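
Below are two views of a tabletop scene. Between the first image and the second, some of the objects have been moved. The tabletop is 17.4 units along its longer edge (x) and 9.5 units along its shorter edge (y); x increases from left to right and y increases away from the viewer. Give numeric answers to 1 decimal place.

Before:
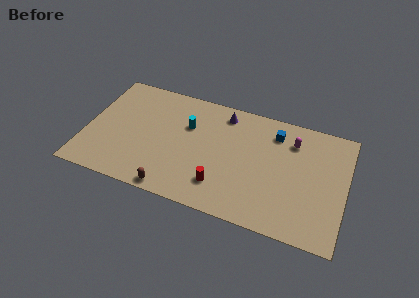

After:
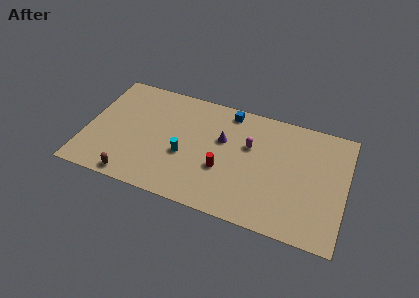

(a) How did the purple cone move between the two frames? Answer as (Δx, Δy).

(0.1, -2.2)

From the two frames, the purple cone sits at roughly (9.0, 8.1) before and (9.1, 5.9) after.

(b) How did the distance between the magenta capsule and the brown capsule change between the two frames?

-0.9

The distance was about 9.9 in the first image and 9.0 in the second, so they moved 0.9 units closer together.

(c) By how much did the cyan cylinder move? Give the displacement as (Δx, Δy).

(0.0, -2.5)

The cyan cylinder started near (6.7, 6.3) and ended near (6.7, 3.8).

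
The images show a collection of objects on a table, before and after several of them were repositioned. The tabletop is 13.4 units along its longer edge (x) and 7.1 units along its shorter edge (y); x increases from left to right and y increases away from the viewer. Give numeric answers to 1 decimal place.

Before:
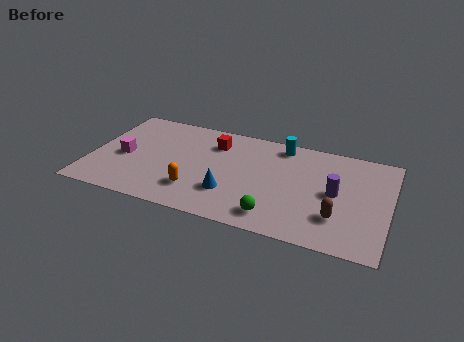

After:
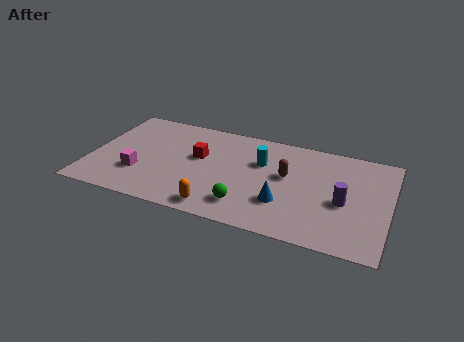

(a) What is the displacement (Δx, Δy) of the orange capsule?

(1.1, -0.9)

The orange capsule started near (4.9, 1.8) and ended near (6.0, 0.9).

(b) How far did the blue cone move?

2.4

From (6.4, 2.1) to (8.8, 2.2), the blue cone covered √(2.4² + 0.1²) ≈ 2.4 units.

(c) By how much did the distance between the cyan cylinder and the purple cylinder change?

+0.4

They were about 3.7 units apart before and 4.1 after — 0.4 units further apart.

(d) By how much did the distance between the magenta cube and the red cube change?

-1.3

They were about 4.5 units apart before and 3.2 after — 1.3 units closer together.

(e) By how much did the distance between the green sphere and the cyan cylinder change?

-1.8

They were about 5.0 units apart before and 3.2 after — 1.8 units closer together.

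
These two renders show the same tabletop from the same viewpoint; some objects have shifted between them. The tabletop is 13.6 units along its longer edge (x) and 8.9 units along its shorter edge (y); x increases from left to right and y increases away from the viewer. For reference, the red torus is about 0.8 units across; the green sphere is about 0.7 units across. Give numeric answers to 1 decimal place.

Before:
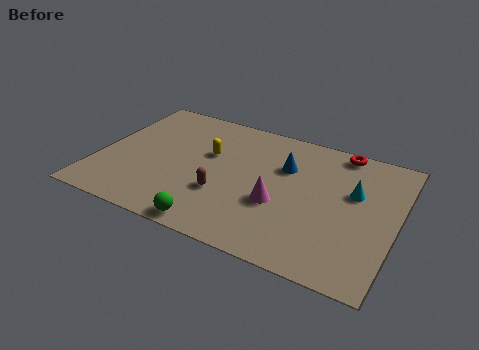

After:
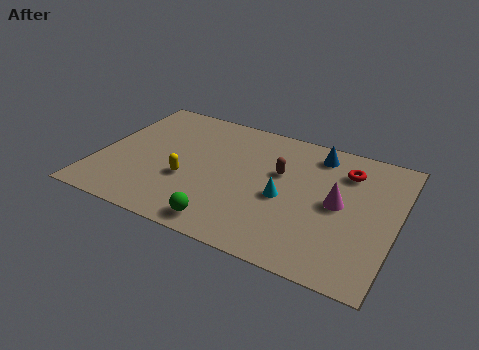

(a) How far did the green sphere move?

0.6

The green sphere moved from about (5.8, 0.8) to (6.3, 1.1), a distance of √(0.5² + 0.3²) ≈ 0.6.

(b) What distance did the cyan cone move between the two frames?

3.4

The cyan cone moved from about (11.6, 5.5) to (8.6, 3.9), a distance of √(3.0² + 1.6²) ≈ 3.4.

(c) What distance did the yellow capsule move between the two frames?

2.3

From (4.9, 5.5) to (4.2, 3.3), the yellow capsule covered √(0.7² + 2.2²) ≈ 2.3 units.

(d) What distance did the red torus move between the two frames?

1.4

The red torus moved from about (10.7, 8.1) to (11.1, 6.8), a distance of √(0.4² + 1.3²) ≈ 1.4.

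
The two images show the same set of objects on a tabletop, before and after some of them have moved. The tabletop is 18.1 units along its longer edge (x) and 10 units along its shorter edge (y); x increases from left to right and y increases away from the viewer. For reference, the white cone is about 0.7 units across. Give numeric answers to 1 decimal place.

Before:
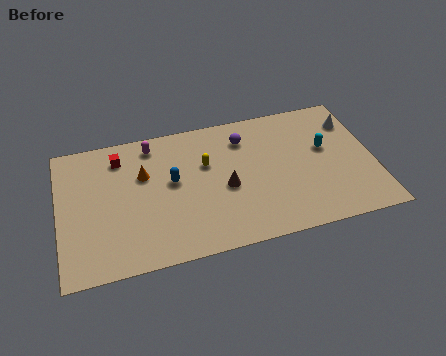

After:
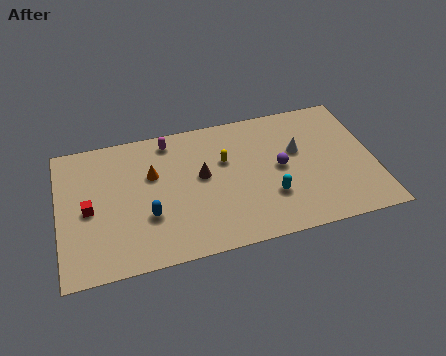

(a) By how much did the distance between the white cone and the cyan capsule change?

+1.1

They were about 2.4 units apart before and 3.5 after — 1.1 units further apart.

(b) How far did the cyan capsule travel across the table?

4.4

The cyan capsule was near (15.4, 5.9) before and (12.0, 3.1) after, so it travelled √(3.4² + 2.8²) ≈ 4.4 units.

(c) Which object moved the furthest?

the cyan capsule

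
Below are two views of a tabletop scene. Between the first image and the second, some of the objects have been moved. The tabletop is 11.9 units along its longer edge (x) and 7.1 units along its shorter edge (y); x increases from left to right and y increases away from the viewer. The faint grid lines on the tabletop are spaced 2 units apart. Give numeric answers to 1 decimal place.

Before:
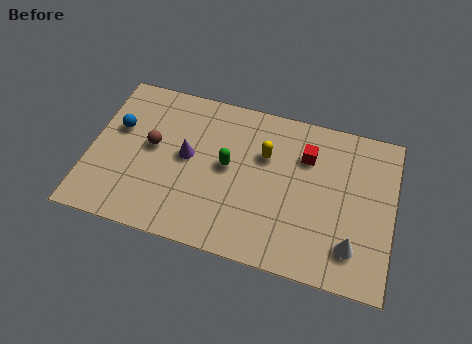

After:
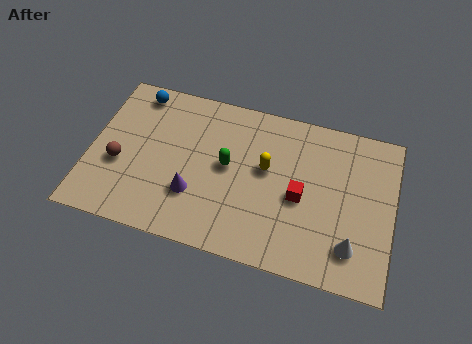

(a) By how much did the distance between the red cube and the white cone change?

-1.4

Before: roughly 4.0 units apart; after: 2.6. That's 1.4 units closer together.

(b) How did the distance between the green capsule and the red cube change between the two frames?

-0.3

They were about 3.3 units apart before and 3.0 after — 0.3 units closer together.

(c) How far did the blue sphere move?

1.9

From (1.0, 4.4) to (1.6, 6.2), the blue sphere covered √(0.6² + 1.8²) ≈ 1.9 units.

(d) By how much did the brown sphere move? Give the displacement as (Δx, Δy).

(-1.2, -1.1)

The brown sphere was at about (2.4, 3.9) and moved to about (1.2, 2.8).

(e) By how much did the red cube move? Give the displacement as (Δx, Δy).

(-0.1, -1.9)

The red cube was at about (8.4, 5.1) and moved to about (8.3, 3.2).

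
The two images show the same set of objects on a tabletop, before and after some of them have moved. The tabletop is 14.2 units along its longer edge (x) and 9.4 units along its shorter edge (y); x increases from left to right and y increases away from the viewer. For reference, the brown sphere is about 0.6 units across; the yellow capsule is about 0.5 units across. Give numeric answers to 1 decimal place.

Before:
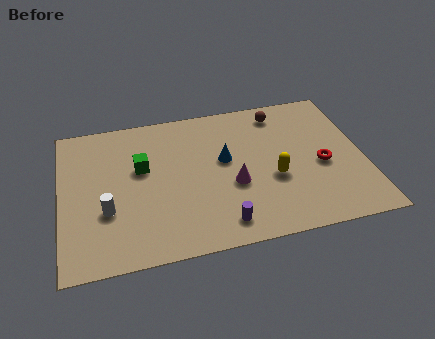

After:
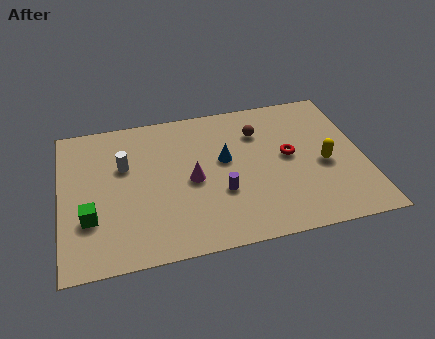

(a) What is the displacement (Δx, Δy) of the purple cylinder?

(0.1, 1.9)

From the two frames, the purple cylinder sits at roughly (7.3, 1.4) before and (7.4, 3.3) after.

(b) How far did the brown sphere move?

1.6

The brown sphere was near (10.5, 8.0) before and (9.4, 6.9) after, so it travelled √(1.1² + 1.1²) ≈ 1.6 units.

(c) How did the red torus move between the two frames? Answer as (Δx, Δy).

(-1.5, 0.9)

From the two frames, the red torus sits at roughly (12.2, 4.1) before and (10.7, 5.0) after.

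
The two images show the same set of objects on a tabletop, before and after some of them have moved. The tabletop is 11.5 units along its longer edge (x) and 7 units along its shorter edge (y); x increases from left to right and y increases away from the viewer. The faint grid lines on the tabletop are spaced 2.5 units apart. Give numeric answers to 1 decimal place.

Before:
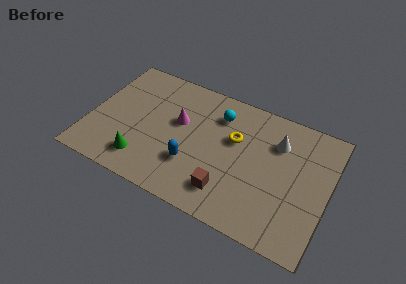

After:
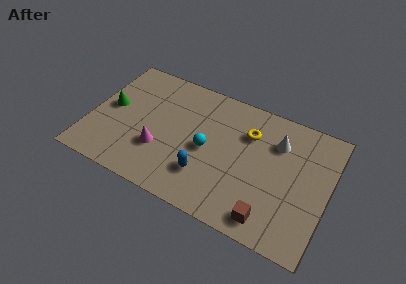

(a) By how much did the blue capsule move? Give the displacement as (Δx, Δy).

(0.7, -0.3)

From the two frames, the blue capsule sits at roughly (5.1, 2.2) before and (5.8, 1.9) after.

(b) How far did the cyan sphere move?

2.1

The cyan sphere moved from about (6.0, 5.4) to (5.7, 3.3), a distance of √(0.3² + 2.1²) ≈ 2.1.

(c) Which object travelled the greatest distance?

the green cone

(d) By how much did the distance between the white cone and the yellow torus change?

-0.7

They were about 2.1 units apart before and 1.4 after — 0.7 units closer together.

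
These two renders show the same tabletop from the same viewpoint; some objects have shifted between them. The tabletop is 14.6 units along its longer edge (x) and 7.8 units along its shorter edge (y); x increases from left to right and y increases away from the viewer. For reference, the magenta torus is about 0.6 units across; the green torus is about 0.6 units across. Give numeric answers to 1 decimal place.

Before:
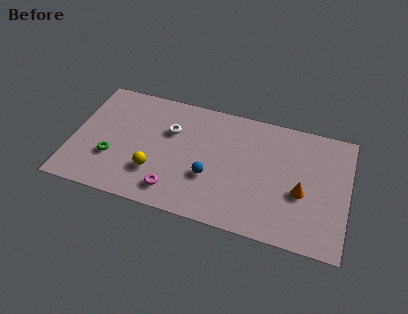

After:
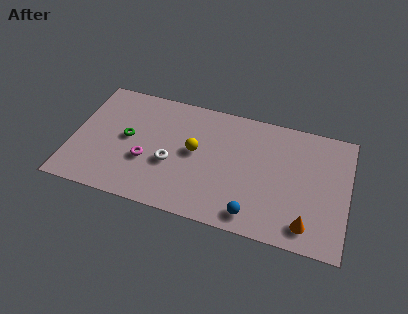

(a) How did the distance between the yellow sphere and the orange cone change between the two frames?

-1.0

They were about 7.8 units apart before and 6.8 after — 1.0 units closer together.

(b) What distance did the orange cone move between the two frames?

1.9

The orange cone moved from about (12.2, 3.2) to (12.6, 1.3), a distance of √(0.4² + 1.9²) ≈ 1.9.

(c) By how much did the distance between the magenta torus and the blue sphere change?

+3.8

The distance was about 2.3 in the first image and 6.1 in the second, so they moved 3.8 units further apart.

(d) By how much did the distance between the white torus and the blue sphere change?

+1.6

They were about 3.3 units apart before and 4.9 after — 1.6 units further apart.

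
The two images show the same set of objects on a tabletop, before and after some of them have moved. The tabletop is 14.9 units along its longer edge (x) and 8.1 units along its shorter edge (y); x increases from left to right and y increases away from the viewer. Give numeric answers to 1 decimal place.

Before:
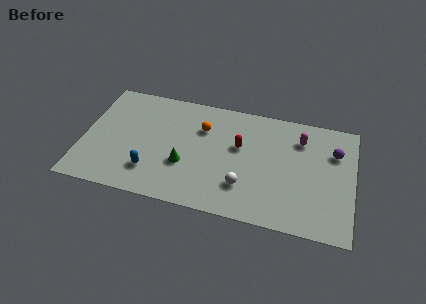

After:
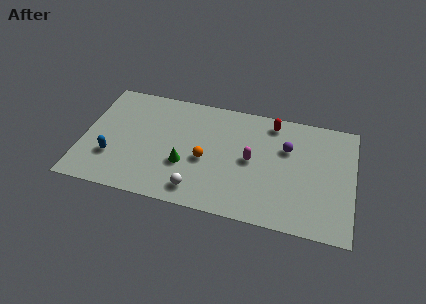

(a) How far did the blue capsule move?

2.3

The blue capsule was near (3.9, 2.0) before and (1.7, 2.5) after, so it travelled √(2.2² + 0.5²) ≈ 2.3 units.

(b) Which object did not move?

the green cone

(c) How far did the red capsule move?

2.7

The red capsule was near (8.6, 4.9) before and (10.3, 7.0) after, so it travelled √(1.7² + 2.1²) ≈ 2.7 units.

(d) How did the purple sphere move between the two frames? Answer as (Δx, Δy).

(-2.6, -0.3)

The purple sphere was at about (13.8, 5.7) and moved to about (11.2, 5.4).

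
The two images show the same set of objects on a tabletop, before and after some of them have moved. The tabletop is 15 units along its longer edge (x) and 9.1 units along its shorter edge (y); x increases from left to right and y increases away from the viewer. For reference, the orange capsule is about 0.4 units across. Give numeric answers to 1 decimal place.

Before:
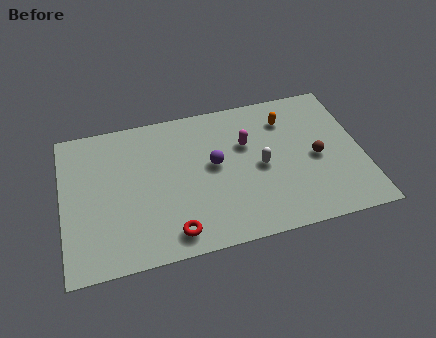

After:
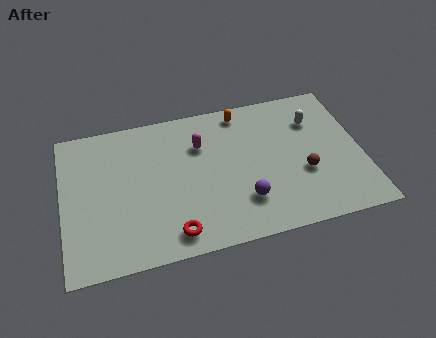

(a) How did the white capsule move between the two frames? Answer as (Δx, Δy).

(2.9, 2.3)

The white capsule was at about (9.9, 4.3) and moved to about (12.8, 6.6).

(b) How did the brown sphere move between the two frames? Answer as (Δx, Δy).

(-0.7, -0.8)

From the two frames, the brown sphere sits at roughly (12.7, 4.2) before and (12.0, 3.4) after.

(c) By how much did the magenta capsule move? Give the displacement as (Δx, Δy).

(-2.3, 0.5)

From the two frames, the magenta capsule sits at roughly (9.3, 5.9) before and (7.0, 6.4) after.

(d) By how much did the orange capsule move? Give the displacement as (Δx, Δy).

(-2.2, 1.0)

The orange capsule was at about (11.4, 7.0) and moved to about (9.2, 8.0).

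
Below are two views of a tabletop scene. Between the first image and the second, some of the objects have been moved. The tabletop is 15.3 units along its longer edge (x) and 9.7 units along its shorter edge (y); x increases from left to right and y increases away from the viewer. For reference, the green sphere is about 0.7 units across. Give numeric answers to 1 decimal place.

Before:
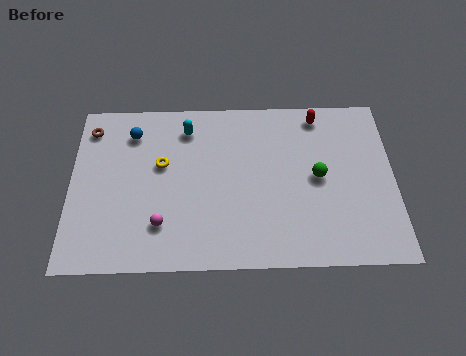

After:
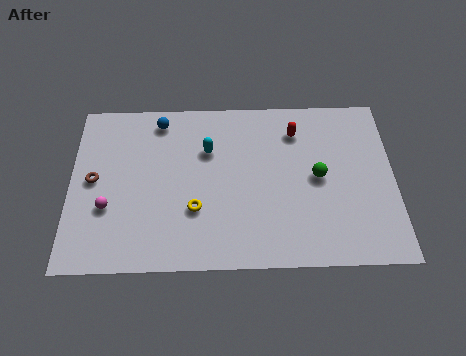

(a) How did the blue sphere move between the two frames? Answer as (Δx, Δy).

(1.3, 0.7)

From the two frames, the blue sphere sits at roughly (2.9, 7.7) before and (4.2, 8.4) after.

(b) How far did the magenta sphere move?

2.7

From (4.3, 2.4) to (1.8, 3.4), the magenta sphere covered √(2.5² + 1.0²) ≈ 2.7 units.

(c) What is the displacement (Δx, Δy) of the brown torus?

(0.2, -3.0)

From the two frames, the brown torus sits at roughly (0.9, 8.0) before and (1.1, 5.0) after.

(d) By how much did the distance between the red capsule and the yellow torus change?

-1.5

The distance was about 8.0 in the first image and 6.5 in the second, so they moved 1.5 units closer together.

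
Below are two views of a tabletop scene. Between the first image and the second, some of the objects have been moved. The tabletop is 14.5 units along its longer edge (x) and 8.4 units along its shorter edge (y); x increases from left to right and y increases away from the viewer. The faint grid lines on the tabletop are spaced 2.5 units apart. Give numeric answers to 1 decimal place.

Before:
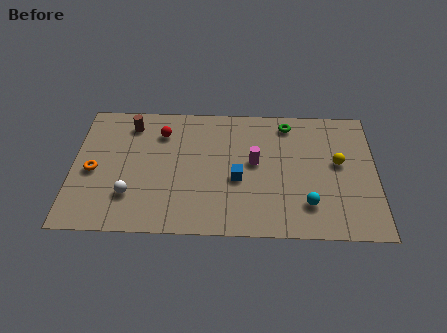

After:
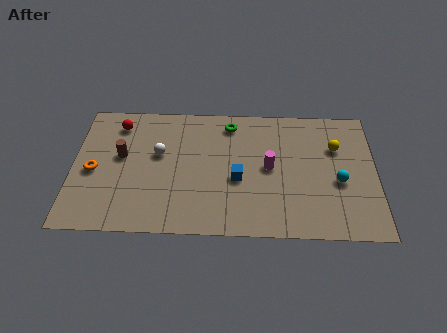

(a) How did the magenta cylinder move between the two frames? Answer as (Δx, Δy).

(0.7, -0.3)

The magenta cylinder was at about (8.7, 4.6) and moved to about (9.4, 4.3).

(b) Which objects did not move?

the blue cube and the orange torus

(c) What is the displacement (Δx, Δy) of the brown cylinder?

(-0.4, -2.1)

The brown cylinder was at about (2.7, 6.9) and moved to about (2.3, 4.8).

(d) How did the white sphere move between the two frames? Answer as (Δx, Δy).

(1.3, 2.7)

The white sphere started near (2.8, 2.3) and ended near (4.1, 5.0).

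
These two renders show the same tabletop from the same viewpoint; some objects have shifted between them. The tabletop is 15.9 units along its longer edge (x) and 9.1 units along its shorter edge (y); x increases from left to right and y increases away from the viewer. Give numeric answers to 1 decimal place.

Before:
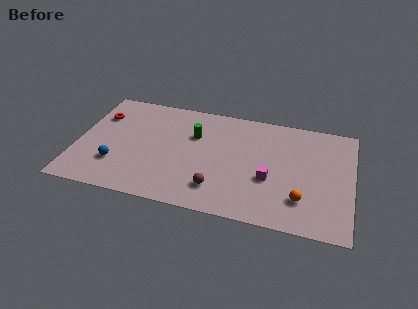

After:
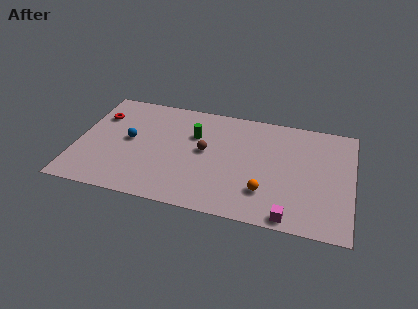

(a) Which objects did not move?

the red torus and the green cylinder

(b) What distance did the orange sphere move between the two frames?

2.1

The orange sphere moved from about (13.1, 2.3) to (11.0, 2.4), a distance of √(2.1² + 0.1²) ≈ 2.1.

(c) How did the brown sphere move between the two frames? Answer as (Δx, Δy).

(-0.9, 2.9)

From the two frames, the brown sphere sits at roughly (8.3, 2.0) before and (7.4, 4.9) after.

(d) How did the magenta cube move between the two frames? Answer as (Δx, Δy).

(1.3, -2.7)

The magenta cube started near (11.2, 3.5) and ended near (12.5, 0.8).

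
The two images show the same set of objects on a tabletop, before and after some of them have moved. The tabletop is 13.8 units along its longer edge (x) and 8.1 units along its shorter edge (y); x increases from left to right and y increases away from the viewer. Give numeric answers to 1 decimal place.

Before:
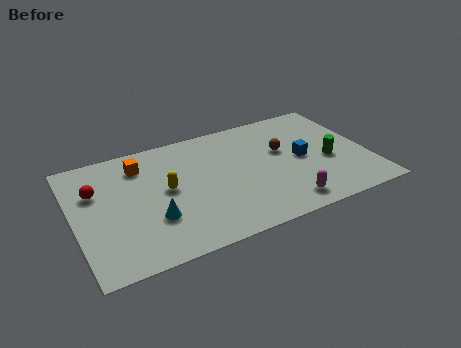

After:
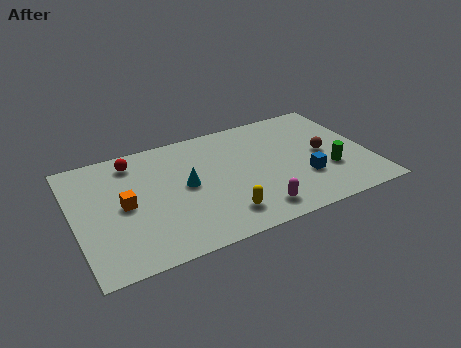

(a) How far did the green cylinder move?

0.7

The green cylinder moved from about (11.9, 3.4) to (11.8, 2.7), a distance of √(0.1² + 0.7²) ≈ 0.7.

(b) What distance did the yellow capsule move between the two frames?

3.5

From (4.3, 4.3) to (6.6, 1.6), the yellow capsule covered √(2.3² + 2.7²) ≈ 3.5 units.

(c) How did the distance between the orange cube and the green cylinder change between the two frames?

+0.5

Before: roughly 9.1 units apart; after: 9.6. That's 0.5 units further apart.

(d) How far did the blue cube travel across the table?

1.4

From (10.7, 4.0) to (10.6, 2.6), the blue cube covered √(0.1² + 1.4²) ≈ 1.4 units.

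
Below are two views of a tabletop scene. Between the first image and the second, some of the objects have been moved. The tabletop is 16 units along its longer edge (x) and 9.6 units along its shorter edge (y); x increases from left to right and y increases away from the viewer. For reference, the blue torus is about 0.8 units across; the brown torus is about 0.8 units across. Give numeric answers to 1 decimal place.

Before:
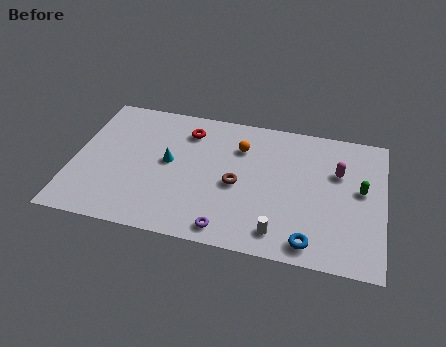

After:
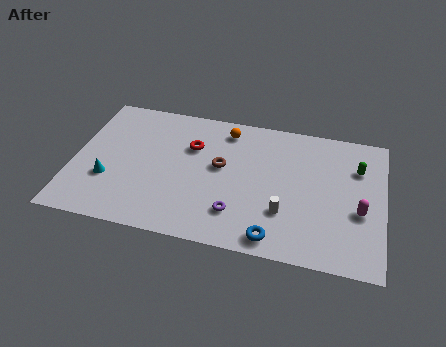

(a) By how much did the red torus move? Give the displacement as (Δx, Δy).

(0.3, -1.1)

The red torus was at about (5.7, 7.6) and moved to about (6.0, 6.5).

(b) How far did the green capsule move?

1.5

From (14.8, 5.3) to (14.6, 6.8), the green capsule covered √(0.2² + 1.5²) ≈ 1.5 units.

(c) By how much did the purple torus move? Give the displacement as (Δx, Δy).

(0.4, 1.2)

The purple torus started near (8.2, 1.1) and ended near (8.6, 2.3).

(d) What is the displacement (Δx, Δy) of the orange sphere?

(-0.8, 1.1)

The orange sphere was at about (8.5, 7.0) and moved to about (7.7, 8.1).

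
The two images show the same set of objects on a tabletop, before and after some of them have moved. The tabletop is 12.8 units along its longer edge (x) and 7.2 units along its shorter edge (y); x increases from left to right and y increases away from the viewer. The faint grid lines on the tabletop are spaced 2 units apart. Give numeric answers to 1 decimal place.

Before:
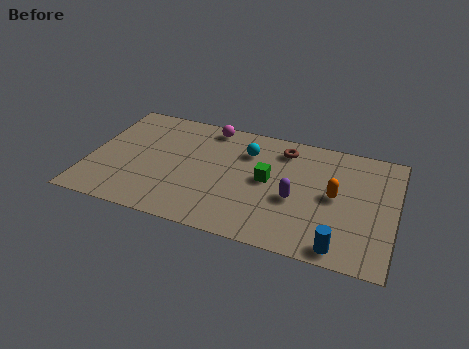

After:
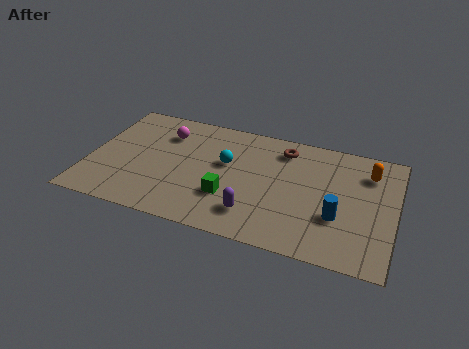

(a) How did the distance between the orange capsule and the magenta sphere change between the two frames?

+2.5

Before: roughly 6.1 units apart; after: 8.6. That's 2.5 units further apart.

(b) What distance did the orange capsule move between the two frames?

2.2

From (10.3, 3.7) to (11.6, 5.5), the orange capsule covered √(1.3² + 1.8²) ≈ 2.2 units.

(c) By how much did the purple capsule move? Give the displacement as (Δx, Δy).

(-1.6, -1.4)

From the two frames, the purple capsule sits at roughly (8.7, 3.0) before and (7.1, 1.6) after.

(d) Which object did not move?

the brown torus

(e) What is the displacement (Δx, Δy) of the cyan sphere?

(-0.8, -1.0)

From the two frames, the cyan sphere sits at roughly (6.5, 5.3) before and (5.7, 4.3) after.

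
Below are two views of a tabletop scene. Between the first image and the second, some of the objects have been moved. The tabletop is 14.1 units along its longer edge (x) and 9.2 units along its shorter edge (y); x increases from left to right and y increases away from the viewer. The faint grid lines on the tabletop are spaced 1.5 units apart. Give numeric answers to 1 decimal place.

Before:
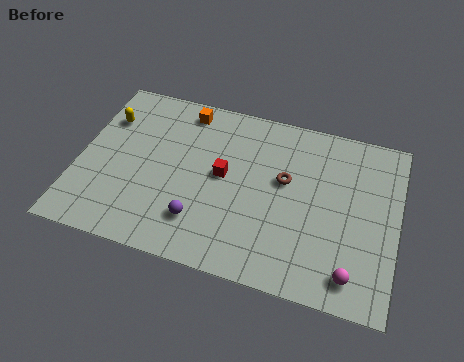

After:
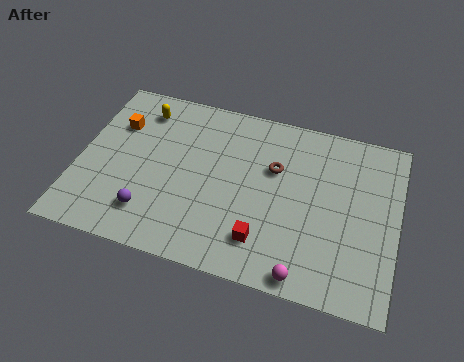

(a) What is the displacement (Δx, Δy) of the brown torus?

(-0.5, 0.5)

The brown torus started near (9.1, 5.4) and ended near (8.6, 5.9).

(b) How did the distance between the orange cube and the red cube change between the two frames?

+4.5

Before: roughly 3.7 units apart; after: 8.2. That's 4.5 units further apart.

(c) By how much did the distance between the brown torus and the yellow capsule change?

-1.9

The distance was about 8.2 in the first image and 6.3 in the second, so they moved 1.9 units closer together.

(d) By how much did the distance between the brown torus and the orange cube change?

+1.7

They were about 5.4 units apart before and 7.1 after — 1.7 units further apart.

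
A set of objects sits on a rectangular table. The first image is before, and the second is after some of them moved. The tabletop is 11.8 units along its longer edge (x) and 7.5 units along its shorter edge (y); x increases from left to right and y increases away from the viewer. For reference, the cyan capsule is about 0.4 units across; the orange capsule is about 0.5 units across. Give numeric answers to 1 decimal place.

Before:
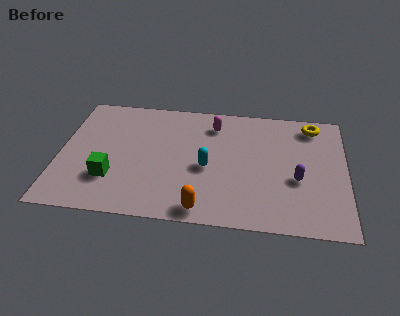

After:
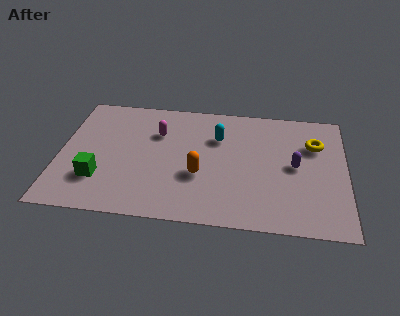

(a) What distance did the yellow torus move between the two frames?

1.2

From (10.4, 6.4) to (10.5, 5.2), the yellow torus covered √(0.1² + 1.2²) ≈ 1.2 units.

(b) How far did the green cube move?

0.5

From (2.2, 2.2) to (1.7, 2.1), the green cube covered √(0.5² + 0.1²) ≈ 0.5 units.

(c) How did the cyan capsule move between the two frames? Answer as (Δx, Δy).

(0.4, 1.9)

From the two frames, the cyan capsule sits at roughly (6.1, 3.3) before and (6.5, 5.2) after.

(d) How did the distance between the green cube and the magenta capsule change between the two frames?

-1.7

The distance was about 5.6 in the first image and 3.9 in the second, so they moved 1.7 units closer together.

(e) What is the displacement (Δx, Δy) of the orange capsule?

(-0.2, 2.0)

From the two frames, the orange capsule sits at roughly (6.0, 0.8) before and (5.8, 2.8) after.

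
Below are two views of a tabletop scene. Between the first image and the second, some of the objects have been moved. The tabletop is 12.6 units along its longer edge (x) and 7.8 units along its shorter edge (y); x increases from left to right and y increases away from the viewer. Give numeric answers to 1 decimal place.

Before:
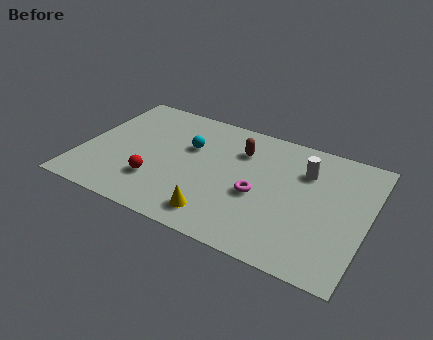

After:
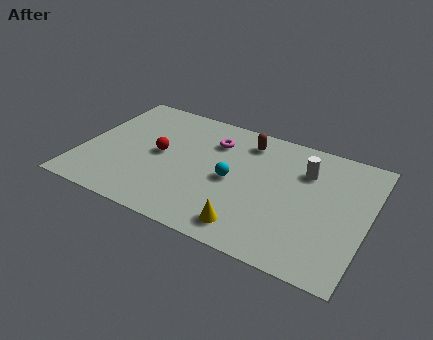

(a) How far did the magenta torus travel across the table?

3.4

The magenta torus moved from about (7.9, 3.3) to (5.6, 5.8), a distance of √(2.3² + 2.5²) ≈ 3.4.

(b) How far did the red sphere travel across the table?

1.8

From (3.5, 2.2) to (3.4, 4.0), the red sphere covered √(0.1² + 1.8²) ≈ 1.8 units.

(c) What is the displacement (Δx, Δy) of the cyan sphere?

(2.1, -1.3)

The cyan sphere started near (4.6, 5.0) and ended near (6.7, 3.7).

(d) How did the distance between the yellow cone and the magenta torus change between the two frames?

+2.6

They were about 2.5 units apart before and 5.1 after — 2.6 units further apart.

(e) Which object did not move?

the white cylinder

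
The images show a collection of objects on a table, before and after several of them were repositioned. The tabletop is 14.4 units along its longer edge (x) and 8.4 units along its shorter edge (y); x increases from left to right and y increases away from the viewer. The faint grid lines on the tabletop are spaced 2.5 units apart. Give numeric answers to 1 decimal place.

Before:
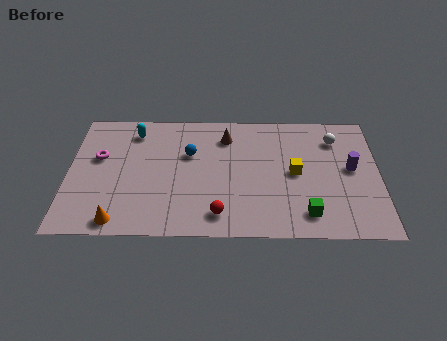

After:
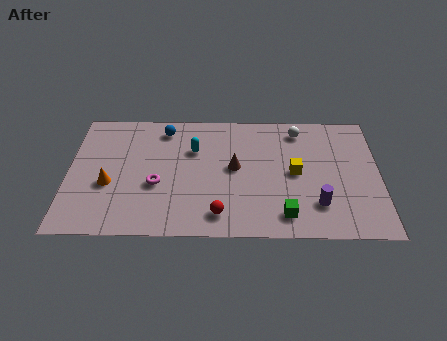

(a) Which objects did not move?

the red sphere and the yellow cube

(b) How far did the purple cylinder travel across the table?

2.9

The purple cylinder moved from about (13.1, 4.5) to (11.5, 2.1), a distance of √(1.6² + 2.4²) ≈ 2.9.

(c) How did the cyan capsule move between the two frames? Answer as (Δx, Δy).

(2.8, -1.2)

The cyan capsule started near (3.0, 6.9) and ended near (5.8, 5.7).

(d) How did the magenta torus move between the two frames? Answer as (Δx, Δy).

(2.7, -1.8)

The magenta torus started near (1.4, 5.1) and ended near (4.1, 3.3).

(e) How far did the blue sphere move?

2.1

The blue sphere was near (5.6, 5.4) before and (4.4, 7.1) after, so it travelled √(1.2² + 1.7²) ≈ 2.1 units.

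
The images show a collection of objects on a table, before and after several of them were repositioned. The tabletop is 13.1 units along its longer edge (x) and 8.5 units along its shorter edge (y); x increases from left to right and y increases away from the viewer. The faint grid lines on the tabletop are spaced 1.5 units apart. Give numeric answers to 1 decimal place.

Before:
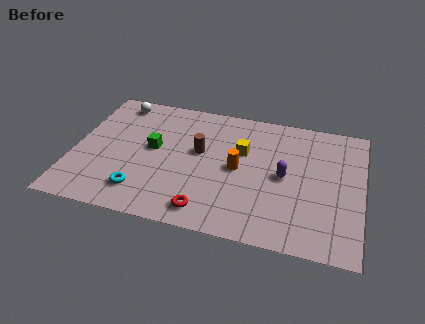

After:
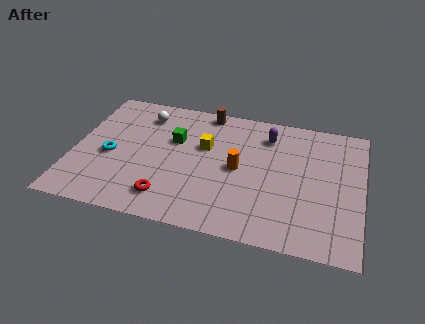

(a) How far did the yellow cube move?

1.7

From (7.6, 5.4) to (5.9, 5.3), the yellow cube covered √(1.7² + 0.1²) ≈ 1.7 units.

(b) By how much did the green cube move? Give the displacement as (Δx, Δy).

(0.9, 0.8)

From the two frames, the green cube sits at roughly (3.6, 4.6) before and (4.5, 5.4) after.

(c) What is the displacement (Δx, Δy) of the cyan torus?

(-1.6, 2.0)

The cyan torus started near (3.3, 1.7) and ended near (1.7, 3.7).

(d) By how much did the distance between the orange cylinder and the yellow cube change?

+0.7

They were about 1.2 units apart before and 1.9 after — 0.7 units further apart.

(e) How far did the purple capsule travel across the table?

2.7

The purple capsule moved from about (9.6, 4.2) to (8.7, 6.7), a distance of √(0.9² + 2.5²) ≈ 2.7.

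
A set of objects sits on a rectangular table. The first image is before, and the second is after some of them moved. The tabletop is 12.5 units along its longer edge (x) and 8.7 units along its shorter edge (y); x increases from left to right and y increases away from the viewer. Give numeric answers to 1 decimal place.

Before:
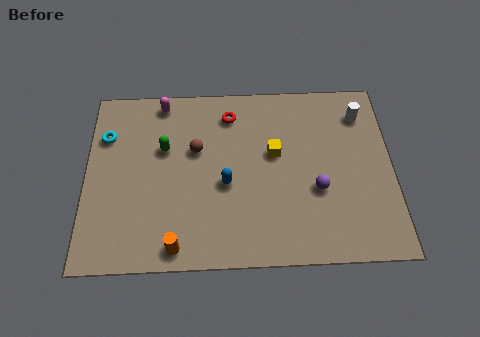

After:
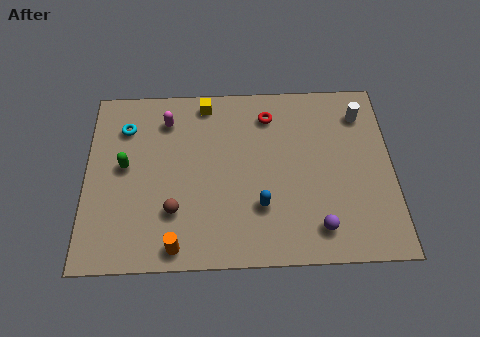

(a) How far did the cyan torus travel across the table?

0.9

The cyan torus was near (0.8, 6.2) before and (1.6, 6.6) after, so it travelled √(0.8² + 0.4²) ≈ 0.9 units.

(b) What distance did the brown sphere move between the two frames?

3.0

The brown sphere was near (4.5, 5.4) before and (3.6, 2.5) after, so it travelled √(0.9² + 2.9²) ≈ 3.0 units.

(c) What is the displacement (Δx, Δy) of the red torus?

(1.6, -0.1)

The red torus was at about (5.9, 7.1) and moved to about (7.5, 7.0).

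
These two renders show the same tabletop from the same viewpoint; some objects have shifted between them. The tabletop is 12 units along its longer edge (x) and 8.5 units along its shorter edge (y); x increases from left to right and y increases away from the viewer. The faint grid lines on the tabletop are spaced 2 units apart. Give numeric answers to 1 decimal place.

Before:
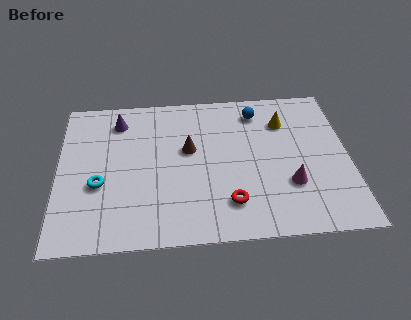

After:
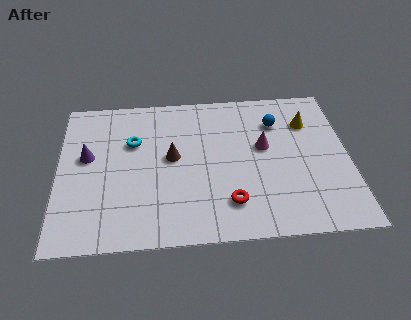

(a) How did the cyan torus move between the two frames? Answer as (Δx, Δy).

(1.4, 2.3)

From the two frames, the cyan torus sits at roughly (1.7, 3.3) before and (3.1, 5.6) after.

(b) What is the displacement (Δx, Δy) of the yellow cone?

(1.0, -0.1)

The yellow cone started near (9.4, 6.3) and ended near (10.4, 6.2).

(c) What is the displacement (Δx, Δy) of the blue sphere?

(0.8, -0.7)

The blue sphere was at about (8.3, 7.0) and moved to about (9.1, 6.3).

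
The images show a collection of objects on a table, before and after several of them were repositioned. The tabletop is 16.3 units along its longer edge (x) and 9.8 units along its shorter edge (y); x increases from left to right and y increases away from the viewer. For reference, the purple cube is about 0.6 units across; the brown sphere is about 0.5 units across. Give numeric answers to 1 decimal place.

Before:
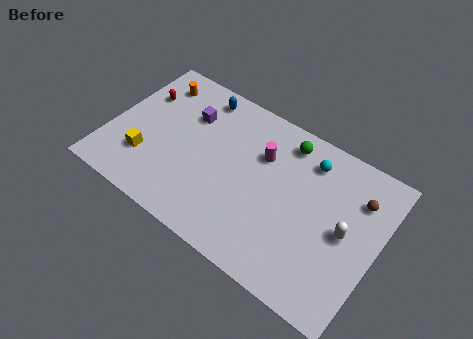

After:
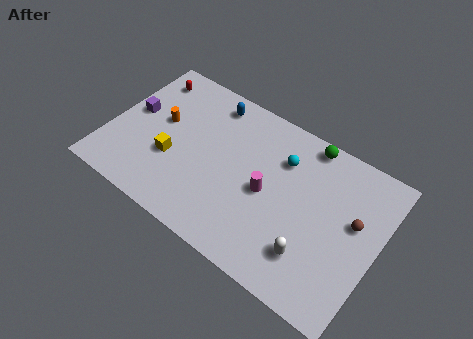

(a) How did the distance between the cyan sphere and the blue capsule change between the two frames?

-2.0

They were about 6.9 units apart before and 4.9 after — 2.0 units closer together.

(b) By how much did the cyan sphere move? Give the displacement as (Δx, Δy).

(-1.5, -0.8)

From the two frames, the cyan sphere sits at roughly (11.7, 7.9) before and (10.2, 7.1) after.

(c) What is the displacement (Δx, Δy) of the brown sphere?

(0.0, -1.5)

From the two frames, the brown sphere sits at roughly (14.8, 7.2) before and (14.8, 5.7) after.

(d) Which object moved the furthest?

the purple cube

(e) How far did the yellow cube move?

1.7

The yellow cube moved from about (2.5, 2.8) to (4.0, 3.6), a distance of √(1.5² + 0.8²) ≈ 1.7.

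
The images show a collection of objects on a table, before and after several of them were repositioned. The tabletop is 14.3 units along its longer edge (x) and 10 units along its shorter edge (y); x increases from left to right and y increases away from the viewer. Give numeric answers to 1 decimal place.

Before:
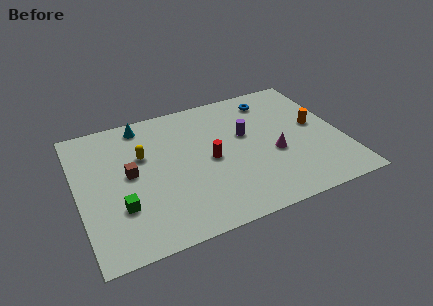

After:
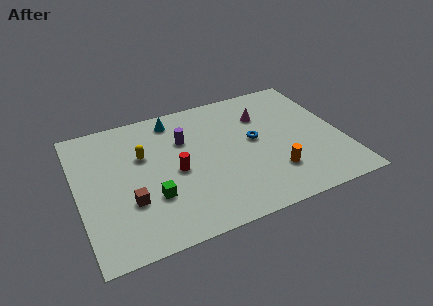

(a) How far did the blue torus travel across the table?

3.2

The blue torus moved from about (10.9, 8.3) to (9.6, 5.4), a distance of √(1.3² + 2.9²) ≈ 3.2.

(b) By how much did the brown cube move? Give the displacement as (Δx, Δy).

(-0.2, -2.0)

From the two frames, the brown cube sits at roughly (2.8, 5.3) before and (2.6, 3.3) after.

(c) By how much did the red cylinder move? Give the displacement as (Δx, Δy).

(-1.9, -0.2)

The red cylinder started near (7.1, 4.8) and ended near (5.2, 4.6).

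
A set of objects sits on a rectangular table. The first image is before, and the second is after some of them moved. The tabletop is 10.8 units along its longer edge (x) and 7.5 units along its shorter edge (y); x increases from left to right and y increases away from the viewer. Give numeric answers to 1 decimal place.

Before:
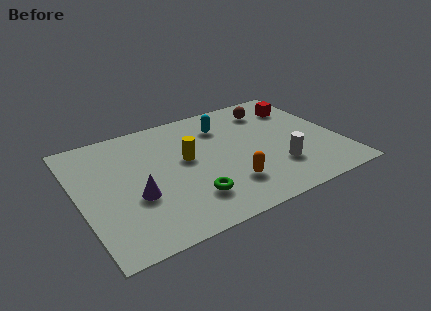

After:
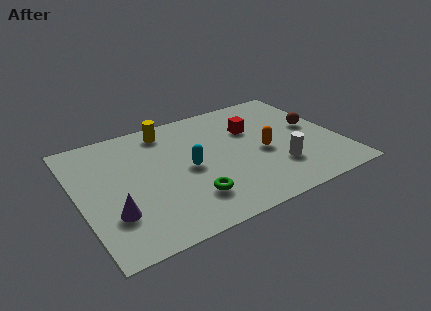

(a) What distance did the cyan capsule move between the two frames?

2.8

The cyan capsule was near (6.3, 5.7) before and (4.5, 3.6) after, so it travelled √(1.8² + 2.1²) ≈ 2.8 units.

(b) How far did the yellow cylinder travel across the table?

2.3

The yellow cylinder was near (4.5, 4.2) before and (4.0, 6.4) after, so it travelled √(0.5² + 2.2²) ≈ 2.3 units.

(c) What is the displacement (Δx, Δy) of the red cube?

(-2.2, -0.7)

From the two frames, the red cube sits at roughly (9.6, 5.7) before and (7.4, 5.0) after.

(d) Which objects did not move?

the white cylinder and the green torus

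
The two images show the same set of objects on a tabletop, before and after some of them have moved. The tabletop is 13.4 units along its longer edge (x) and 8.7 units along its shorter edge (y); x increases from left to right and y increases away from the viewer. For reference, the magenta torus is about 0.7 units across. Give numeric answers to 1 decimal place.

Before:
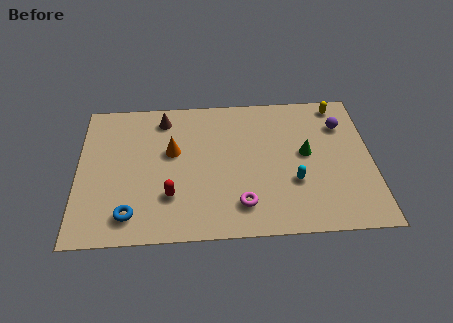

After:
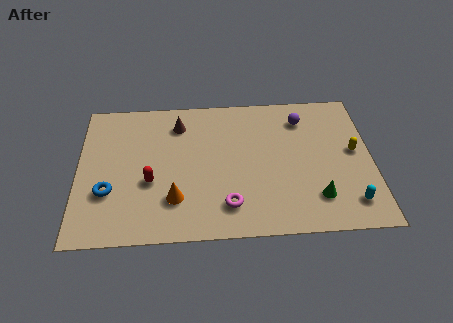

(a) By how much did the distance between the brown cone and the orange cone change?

+2.5

Before: roughly 2.1 units apart; after: 4.6. That's 2.5 units further apart.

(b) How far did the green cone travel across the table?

2.7

From (10.4, 4.7) to (10.8, 2.0), the green cone covered √(0.4² + 2.7²) ≈ 2.7 units.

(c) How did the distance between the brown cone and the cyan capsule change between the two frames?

+2.0

Before: roughly 7.3 units apart; after: 9.3. That's 2.0 units further apart.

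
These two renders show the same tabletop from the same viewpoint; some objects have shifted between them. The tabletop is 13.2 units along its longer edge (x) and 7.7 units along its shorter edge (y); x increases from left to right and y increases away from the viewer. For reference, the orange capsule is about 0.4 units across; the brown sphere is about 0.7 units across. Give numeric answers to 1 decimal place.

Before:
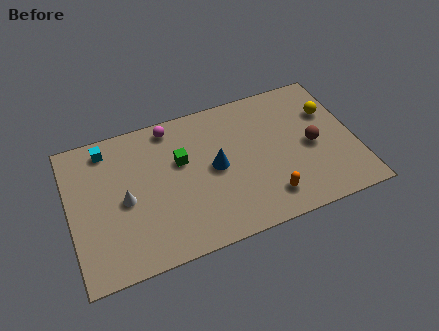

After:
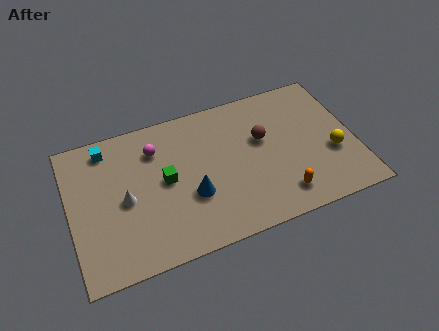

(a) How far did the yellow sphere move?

2.3

The yellow sphere was near (12.2, 5.2) before and (12.1, 2.9) after, so it travelled √(0.1² + 2.3²) ≈ 2.3 units.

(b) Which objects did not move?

the cyan cube and the white cone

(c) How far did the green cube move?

1.1

From (5.2, 4.8) to (4.4, 4.0), the green cube covered √(0.8² + 0.8²) ≈ 1.1 units.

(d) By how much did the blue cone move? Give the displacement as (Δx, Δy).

(-1.2, -1.1)

The blue cone was at about (6.7, 3.9) and moved to about (5.5, 2.8).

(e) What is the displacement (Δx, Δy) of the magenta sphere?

(-0.8, -1.0)

The magenta sphere started near (4.9, 6.8) and ended near (4.1, 5.8).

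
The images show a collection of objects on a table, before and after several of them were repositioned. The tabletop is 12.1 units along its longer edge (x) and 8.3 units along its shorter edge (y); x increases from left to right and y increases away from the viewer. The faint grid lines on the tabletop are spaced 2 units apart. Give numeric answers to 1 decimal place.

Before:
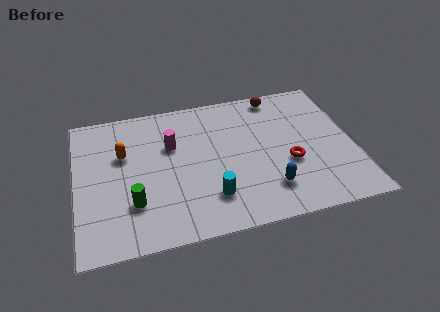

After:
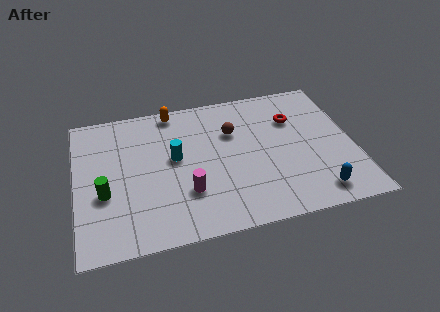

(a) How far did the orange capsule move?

3.2

From (2.1, 5.3) to (4.4, 7.5), the orange capsule covered √(2.3² + 2.2²) ≈ 3.2 units.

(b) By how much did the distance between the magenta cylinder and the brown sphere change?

-1.4

The distance was about 5.2 in the first image and 3.8 in the second, so they moved 1.4 units closer together.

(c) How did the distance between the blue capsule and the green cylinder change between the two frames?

+3.4

The distance was about 5.8 in the first image and 9.2 in the second, so they moved 3.4 units further apart.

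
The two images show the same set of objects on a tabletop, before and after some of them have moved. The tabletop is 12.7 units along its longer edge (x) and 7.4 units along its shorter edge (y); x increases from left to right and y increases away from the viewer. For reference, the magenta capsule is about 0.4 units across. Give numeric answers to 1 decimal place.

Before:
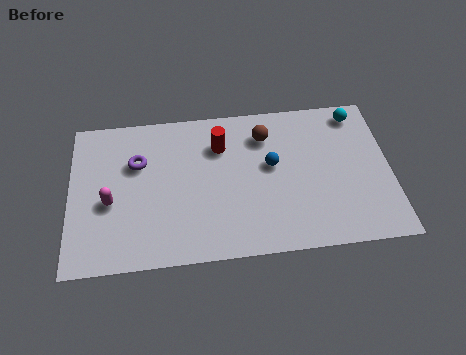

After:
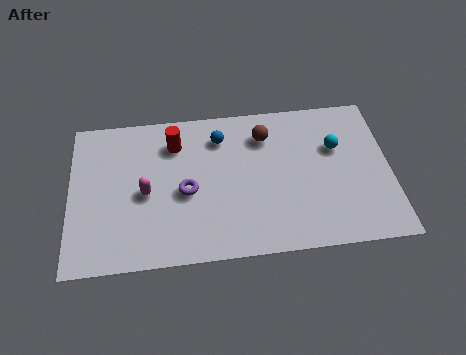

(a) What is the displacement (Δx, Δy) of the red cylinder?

(-1.8, 0.3)

The red cylinder was at about (6.0, 5.4) and moved to about (4.2, 5.7).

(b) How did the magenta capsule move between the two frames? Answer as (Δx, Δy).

(1.4, 0.3)

The magenta capsule was at about (1.6, 3.1) and moved to about (3.0, 3.4).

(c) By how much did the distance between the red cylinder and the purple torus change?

-0.9

They were about 3.3 units apart before and 2.4 after — 0.9 units closer together.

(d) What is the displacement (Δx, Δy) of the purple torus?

(1.9, -1.6)

The purple torus started near (2.7, 4.9) and ended near (4.6, 3.3).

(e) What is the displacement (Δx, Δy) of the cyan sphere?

(-0.9, -1.6)

The cyan sphere was at about (11.5, 6.4) and moved to about (10.6, 4.8).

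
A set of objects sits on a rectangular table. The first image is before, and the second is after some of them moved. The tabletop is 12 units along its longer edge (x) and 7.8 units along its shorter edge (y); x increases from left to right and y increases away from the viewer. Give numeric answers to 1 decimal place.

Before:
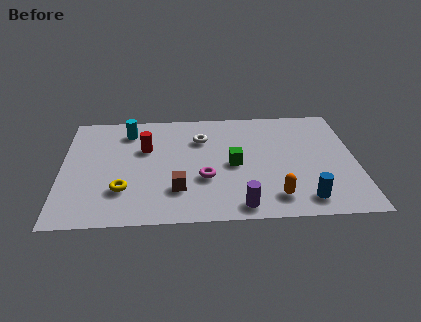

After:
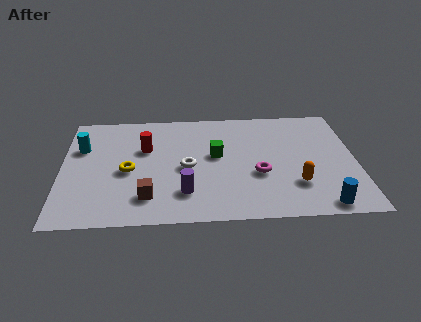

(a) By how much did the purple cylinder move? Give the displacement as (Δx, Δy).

(-2.2, 1.0)

From the two frames, the purple cylinder sits at roughly (7.2, 0.9) before and (5.0, 1.9) after.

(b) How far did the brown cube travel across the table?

1.3

The brown cube moved from about (4.7, 2.1) to (3.5, 1.7), a distance of √(1.2² + 0.4²) ≈ 1.3.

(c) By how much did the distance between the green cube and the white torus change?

-0.9

Before: roughly 2.3 units apart; after: 1.4. That's 0.9 units closer together.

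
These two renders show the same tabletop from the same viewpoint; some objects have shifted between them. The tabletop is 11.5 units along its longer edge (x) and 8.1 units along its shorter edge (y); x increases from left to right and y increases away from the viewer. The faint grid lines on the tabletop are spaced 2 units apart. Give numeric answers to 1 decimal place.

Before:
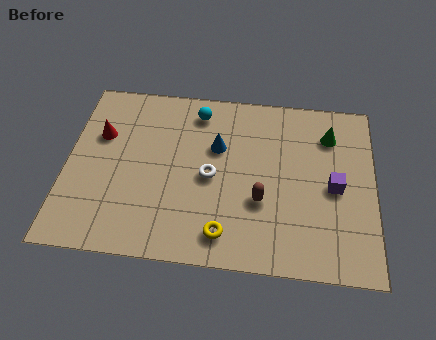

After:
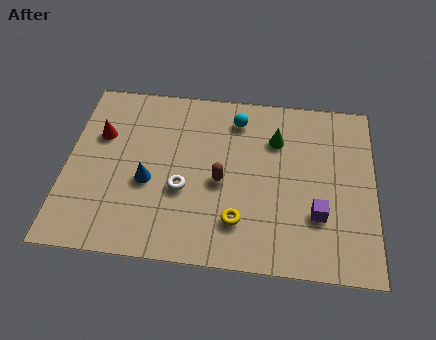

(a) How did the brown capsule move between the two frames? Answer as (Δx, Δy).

(-1.5, 0.7)

The brown capsule started near (7.3, 2.9) and ended near (5.8, 3.6).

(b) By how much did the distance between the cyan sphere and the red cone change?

+1.4

They were about 3.9 units apart before and 5.3 after — 1.4 units further apart.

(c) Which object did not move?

the red cone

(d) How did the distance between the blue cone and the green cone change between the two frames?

+1.0

Before: roughly 4.3 units apart; after: 5.3. That's 1.0 units further apart.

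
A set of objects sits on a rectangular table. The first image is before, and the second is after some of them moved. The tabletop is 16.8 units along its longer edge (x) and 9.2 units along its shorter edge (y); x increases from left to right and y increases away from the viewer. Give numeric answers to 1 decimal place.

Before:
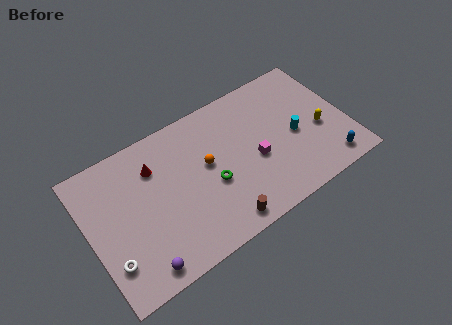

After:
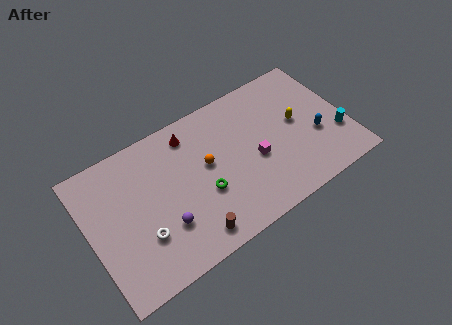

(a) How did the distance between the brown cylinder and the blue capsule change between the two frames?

+1.8

The distance was about 7.2 in the first image and 9.0 in the second, so they moved 1.8 units further apart.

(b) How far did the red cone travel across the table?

2.7

The red cone moved from about (4.5, 6.8) to (7.0, 7.7), a distance of √(2.5² + 0.9²) ≈ 2.7.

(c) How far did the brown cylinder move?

1.9

From (7.9, 1.1) to (6.0, 1.3), the brown cylinder covered √(1.9² + 0.2²) ≈ 1.9 units.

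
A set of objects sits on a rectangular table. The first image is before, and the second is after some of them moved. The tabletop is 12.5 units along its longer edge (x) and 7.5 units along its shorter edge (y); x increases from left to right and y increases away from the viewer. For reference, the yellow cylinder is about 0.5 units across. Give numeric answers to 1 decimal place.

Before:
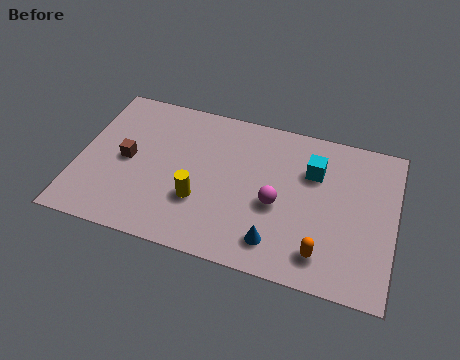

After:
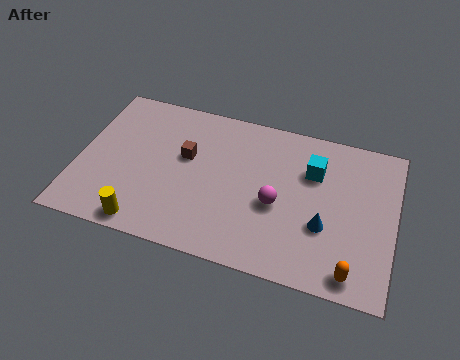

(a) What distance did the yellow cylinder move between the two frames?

2.6

From (4.9, 2.5) to (2.9, 0.8), the yellow cylinder covered √(2.0² + 1.7²) ≈ 2.6 units.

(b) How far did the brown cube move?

2.4

The brown cube moved from about (1.9, 3.7) to (4.2, 4.5), a distance of √(2.3² + 0.8²) ≈ 2.4.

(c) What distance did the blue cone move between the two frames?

2.2

The blue cone was near (8.0, 1.4) before and (9.8, 2.7) after, so it travelled √(1.8² + 1.3²) ≈ 2.2 units.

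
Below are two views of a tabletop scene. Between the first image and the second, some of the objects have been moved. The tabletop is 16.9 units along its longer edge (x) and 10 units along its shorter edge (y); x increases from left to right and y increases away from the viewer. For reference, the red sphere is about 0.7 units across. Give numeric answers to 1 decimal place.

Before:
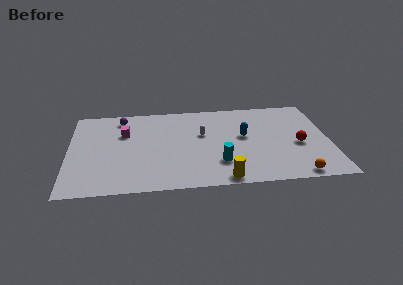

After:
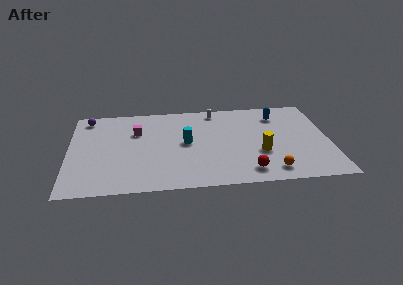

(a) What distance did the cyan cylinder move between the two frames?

3.3

The cyan cylinder moved from about (9.7, 2.7) to (7.6, 5.2), a distance of √(2.1² + 2.5²) ≈ 3.3.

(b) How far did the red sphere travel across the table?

4.3

From (14.9, 4.3) to (11.5, 1.6), the red sphere covered √(3.4² + 2.7²) ≈ 4.3 units.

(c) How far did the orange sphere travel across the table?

1.7

The orange sphere moved from about (14.6, 0.9) to (13.0, 1.5), a distance of √(1.6² + 0.6²) ≈ 1.7.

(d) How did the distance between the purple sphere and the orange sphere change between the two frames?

+0.3

They were about 13.5 units apart before and 13.8 after — 0.3 units further apart.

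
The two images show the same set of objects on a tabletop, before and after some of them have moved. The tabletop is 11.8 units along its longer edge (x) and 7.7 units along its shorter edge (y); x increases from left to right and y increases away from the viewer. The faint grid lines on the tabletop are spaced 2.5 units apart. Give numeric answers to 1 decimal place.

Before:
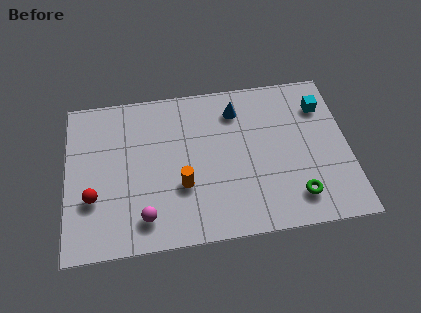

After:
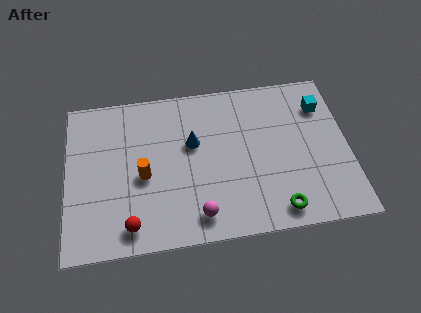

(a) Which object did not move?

the cyan cube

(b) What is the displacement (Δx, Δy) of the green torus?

(-0.8, -0.5)

The green torus was at about (9.5, 1.5) and moved to about (8.7, 1.0).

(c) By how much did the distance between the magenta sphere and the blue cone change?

-2.7

They were about 6.2 units apart before and 3.5 after — 2.7 units closer together.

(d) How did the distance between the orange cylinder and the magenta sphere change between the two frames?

+1.0

Before: roughly 2.1 units apart; after: 3.1. That's 1.0 units further apart.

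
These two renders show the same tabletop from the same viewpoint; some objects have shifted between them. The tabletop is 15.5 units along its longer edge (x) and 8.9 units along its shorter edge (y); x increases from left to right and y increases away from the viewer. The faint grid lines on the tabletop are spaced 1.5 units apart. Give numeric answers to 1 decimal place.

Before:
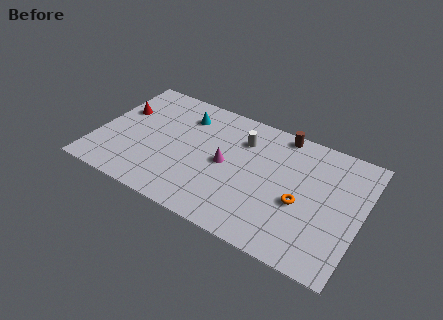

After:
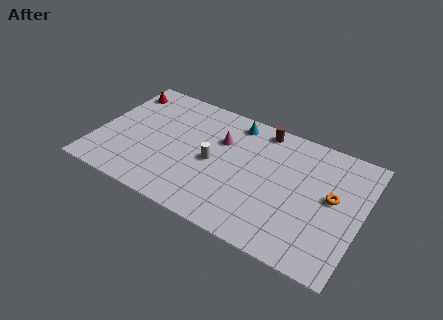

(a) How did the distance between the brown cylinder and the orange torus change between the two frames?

+0.7

Before: roughly 4.7 units apart; after: 5.4. That's 0.7 units further apart.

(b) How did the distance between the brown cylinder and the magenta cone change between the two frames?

-1.7

They were about 4.6 units apart before and 2.9 after — 1.7 units closer together.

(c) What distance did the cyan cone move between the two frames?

3.0

The cyan cone was near (4.8, 6.9) before and (7.7, 7.7) after, so it travelled √(2.9² + 0.8²) ≈ 3.0 units.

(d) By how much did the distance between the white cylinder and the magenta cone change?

-0.5

Before: roughly 2.3 units apart; after: 1.8. That's 0.5 units closer together.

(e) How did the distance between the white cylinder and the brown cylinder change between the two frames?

+1.8

Before: roughly 2.6 units apart; after: 4.4. That's 1.8 units further apart.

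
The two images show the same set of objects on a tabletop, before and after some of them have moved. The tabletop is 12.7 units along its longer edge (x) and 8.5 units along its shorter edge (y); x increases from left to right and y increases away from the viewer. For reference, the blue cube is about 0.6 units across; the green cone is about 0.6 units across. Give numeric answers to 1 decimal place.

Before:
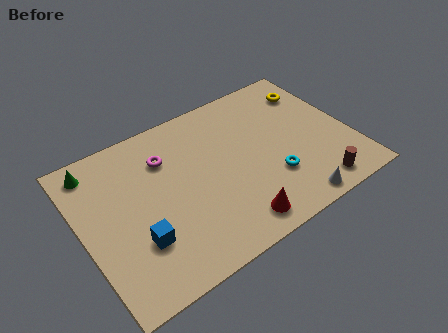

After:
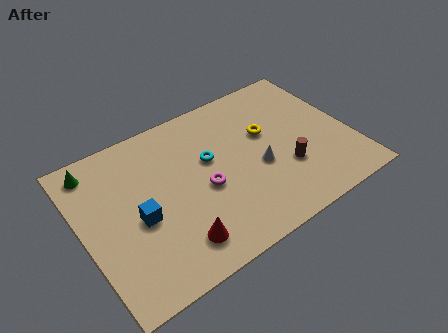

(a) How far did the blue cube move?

1.1

From (2.3, 2.6) to (2.5, 3.7), the blue cube covered √(0.2² + 1.1²) ≈ 1.1 units.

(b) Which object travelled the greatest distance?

the cyan torus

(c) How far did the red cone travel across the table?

2.7

The red cone moved from about (6.6, 1.2) to (3.9, 1.6), a distance of √(2.7² + 0.4²) ≈ 2.7.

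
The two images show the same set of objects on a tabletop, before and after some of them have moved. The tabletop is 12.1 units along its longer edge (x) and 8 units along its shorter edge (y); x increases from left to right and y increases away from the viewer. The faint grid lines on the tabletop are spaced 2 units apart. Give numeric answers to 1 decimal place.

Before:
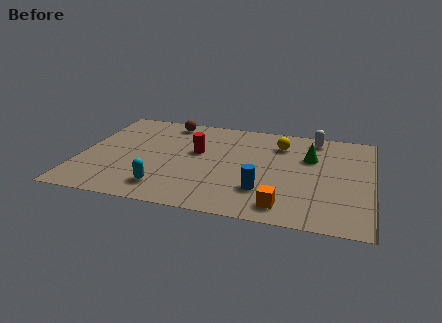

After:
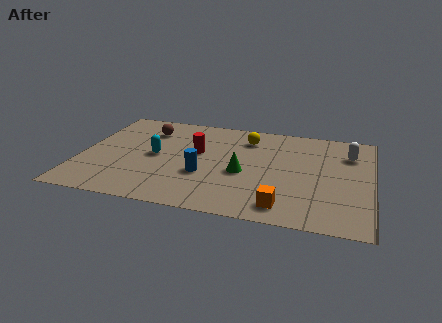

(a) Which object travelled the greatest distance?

the green cone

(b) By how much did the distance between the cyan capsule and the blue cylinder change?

-1.7

Before: roughly 4.1 units apart; after: 2.4. That's 1.7 units closer together.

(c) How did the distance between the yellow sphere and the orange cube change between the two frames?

+0.5

The distance was about 4.9 in the first image and 5.4 in the second, so they moved 0.5 units further apart.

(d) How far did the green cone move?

3.3

The green cone moved from about (9.5, 5.3) to (6.8, 3.4), a distance of √(2.7² + 1.9²) ≈ 3.3.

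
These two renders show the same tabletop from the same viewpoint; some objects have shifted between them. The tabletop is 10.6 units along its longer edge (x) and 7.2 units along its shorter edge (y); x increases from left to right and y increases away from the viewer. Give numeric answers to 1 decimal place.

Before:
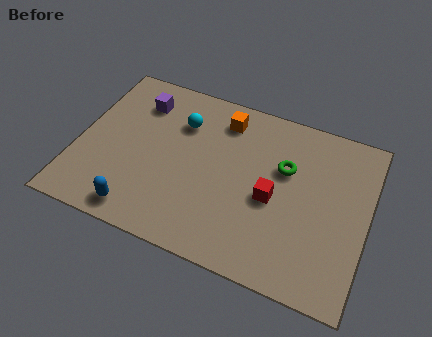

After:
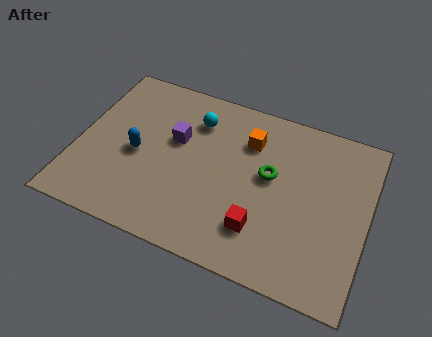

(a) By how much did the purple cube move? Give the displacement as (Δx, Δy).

(1.5, -1.2)

The purple cube was at about (2.0, 5.6) and moved to about (3.5, 4.4).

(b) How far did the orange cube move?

1.2

The orange cube moved from about (5.1, 5.9) to (6.1, 5.3), a distance of √(1.0² + 0.6²) ≈ 1.2.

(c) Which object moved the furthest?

the blue capsule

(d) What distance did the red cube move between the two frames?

1.4

The red cube moved from about (7.2, 3.2) to (6.9, 1.8), a distance of √(0.3² + 1.4²) ≈ 1.4.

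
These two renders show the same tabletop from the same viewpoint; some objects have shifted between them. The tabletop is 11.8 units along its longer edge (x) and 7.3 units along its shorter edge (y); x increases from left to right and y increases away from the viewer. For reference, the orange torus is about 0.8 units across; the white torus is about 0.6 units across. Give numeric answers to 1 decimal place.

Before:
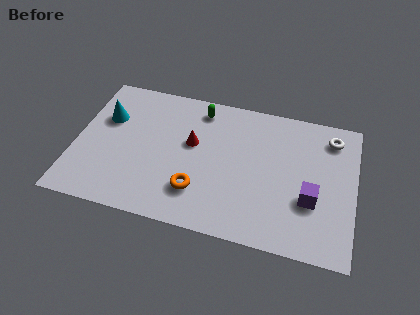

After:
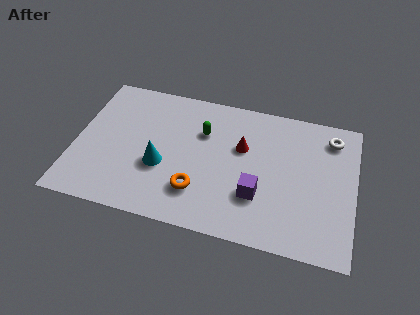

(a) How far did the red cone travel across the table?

2.1

The red cone moved from about (4.9, 4.3) to (7.0, 4.6), a distance of √(2.1² + 0.3²) ≈ 2.1.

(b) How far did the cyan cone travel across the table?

3.2

From (1.2, 4.8) to (3.7, 2.8), the cyan cone covered √(2.5² + 2.0²) ≈ 3.2 units.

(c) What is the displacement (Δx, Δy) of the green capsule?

(0.2, -1.2)

From the two frames, the green capsule sits at roughly (5.1, 6.2) before and (5.3, 5.0) after.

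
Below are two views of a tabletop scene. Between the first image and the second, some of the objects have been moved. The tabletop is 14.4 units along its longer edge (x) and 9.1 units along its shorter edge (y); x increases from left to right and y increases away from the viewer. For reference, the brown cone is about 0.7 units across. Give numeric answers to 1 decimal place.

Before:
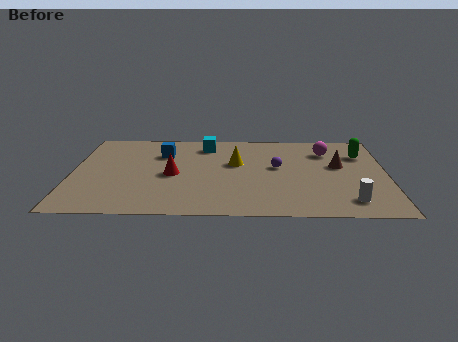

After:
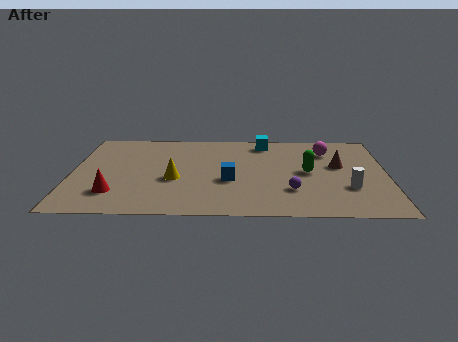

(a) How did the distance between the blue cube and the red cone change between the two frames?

+3.0

They were about 2.4 units apart before and 5.4 after — 3.0 units further apart.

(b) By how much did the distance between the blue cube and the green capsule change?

-5.5

Before: roughly 9.2 units apart; after: 3.7. That's 5.5 units closer together.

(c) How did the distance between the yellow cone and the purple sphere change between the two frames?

+3.5

The distance was about 1.9 in the first image and 5.4 in the second, so they moved 3.5 units further apart.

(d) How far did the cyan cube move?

2.7

The cyan cube was near (6.1, 7.5) before and (8.8, 7.8) after, so it travelled √(2.7² + 0.3²) ≈ 2.7 units.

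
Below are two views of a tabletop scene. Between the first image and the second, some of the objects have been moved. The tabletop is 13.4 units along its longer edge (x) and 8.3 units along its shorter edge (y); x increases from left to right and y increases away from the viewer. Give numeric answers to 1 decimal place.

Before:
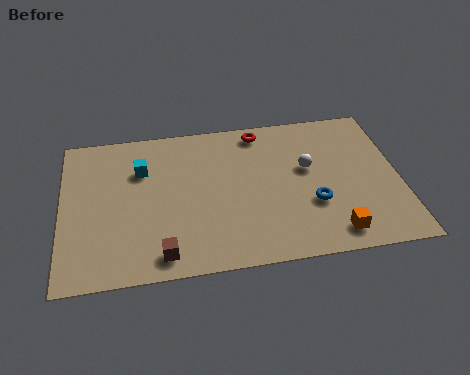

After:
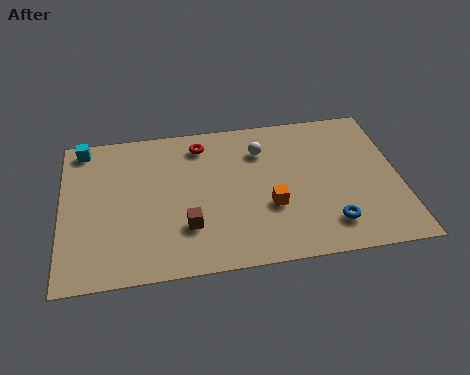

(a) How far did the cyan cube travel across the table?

2.8

From (3.2, 5.8) to (0.9, 7.4), the cyan cube covered √(2.3² + 1.6²) ≈ 2.8 units.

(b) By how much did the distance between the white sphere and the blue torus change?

+3.1

Before: roughly 2.0 units apart; after: 5.1. That's 3.1 units further apart.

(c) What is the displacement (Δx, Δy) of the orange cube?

(-2.4, 1.8)

The orange cube was at about (10.6, 1.2) and moved to about (8.2, 3.0).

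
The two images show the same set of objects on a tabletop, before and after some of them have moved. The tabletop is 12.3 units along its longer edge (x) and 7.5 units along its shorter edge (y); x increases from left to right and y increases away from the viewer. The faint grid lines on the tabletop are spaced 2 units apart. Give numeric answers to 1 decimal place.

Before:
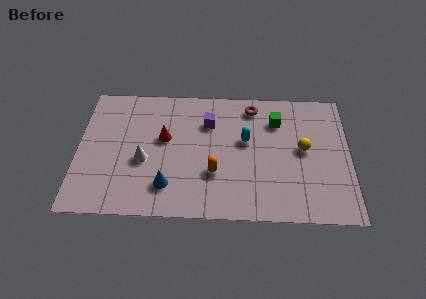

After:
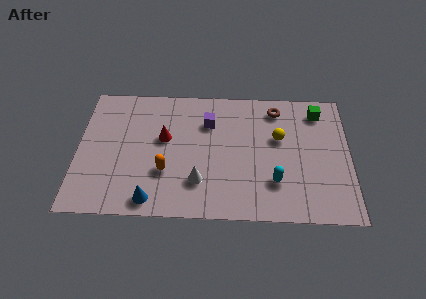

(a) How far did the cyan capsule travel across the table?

2.6

The cyan capsule was near (7.6, 4.4) before and (8.9, 2.1) after, so it travelled √(1.3² + 2.3²) ≈ 2.6 units.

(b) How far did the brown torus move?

1.1

From (7.9, 6.4) to (9.0, 6.3), the brown torus covered √(1.1² + 0.1²) ≈ 1.1 units.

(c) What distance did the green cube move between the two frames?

2.0

The green cube was near (9.0, 5.6) before and (10.9, 6.2) after, so it travelled √(1.9² + 0.6²) ≈ 2.0 units.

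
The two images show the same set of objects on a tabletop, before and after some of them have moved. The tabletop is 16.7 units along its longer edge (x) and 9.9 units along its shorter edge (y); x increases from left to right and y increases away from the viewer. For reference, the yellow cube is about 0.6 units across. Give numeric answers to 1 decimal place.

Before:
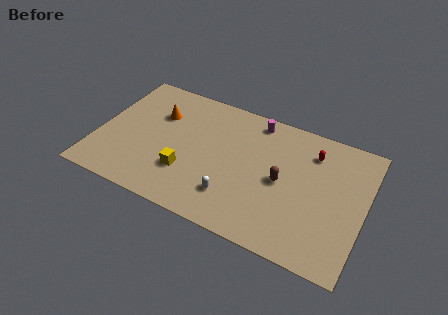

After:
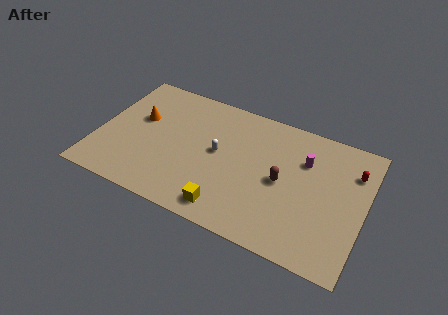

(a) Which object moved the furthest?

the magenta cylinder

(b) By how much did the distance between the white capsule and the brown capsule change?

+0.4

The distance was about 3.7 in the first image and 4.1 in the second, so they moved 0.4 units further apart.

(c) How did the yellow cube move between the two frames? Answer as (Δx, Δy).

(2.8, -1.6)

The yellow cube started near (5.8, 3.0) and ended near (8.6, 1.4).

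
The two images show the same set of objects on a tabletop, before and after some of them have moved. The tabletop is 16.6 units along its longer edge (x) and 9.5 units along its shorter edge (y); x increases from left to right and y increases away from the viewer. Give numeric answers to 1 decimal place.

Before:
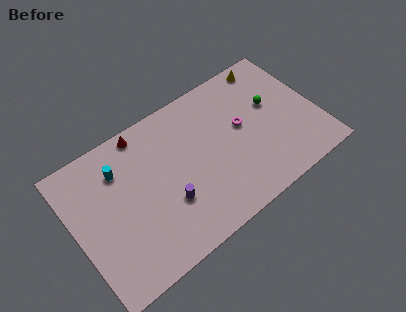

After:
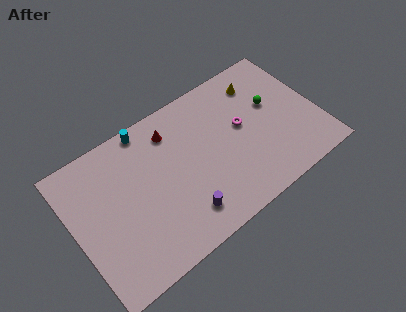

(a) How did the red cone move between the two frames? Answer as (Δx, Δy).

(1.8, -1.0)

The red cone started near (5.3, 8.6) and ended near (7.1, 7.6).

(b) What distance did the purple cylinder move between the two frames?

1.5

The purple cylinder was near (6.0, 3.2) before and (6.8, 1.9) after, so it travelled √(0.8² + 1.3²) ≈ 1.5 units.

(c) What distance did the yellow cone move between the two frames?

1.3

From (14.2, 8.5) to (13.3, 7.6), the yellow cone covered √(0.9² + 0.9²) ≈ 1.3 units.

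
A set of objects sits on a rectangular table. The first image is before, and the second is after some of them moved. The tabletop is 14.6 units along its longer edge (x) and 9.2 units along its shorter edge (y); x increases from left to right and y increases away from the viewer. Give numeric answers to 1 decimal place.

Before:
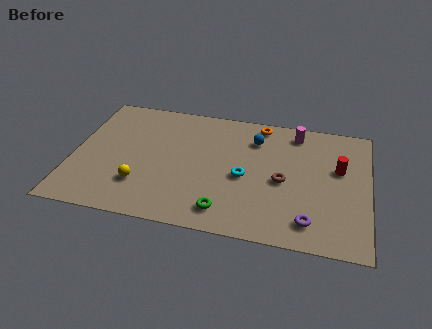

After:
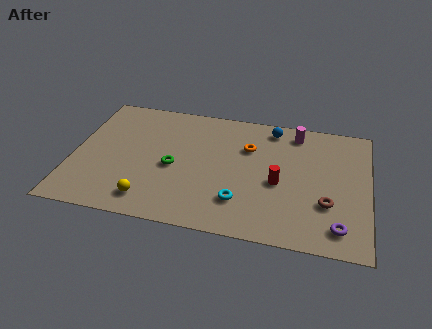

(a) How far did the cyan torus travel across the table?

1.8

From (8.5, 4.1) to (8.4, 2.3), the cyan torus covered √(0.1² + 1.8²) ≈ 1.8 units.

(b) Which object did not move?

the magenta cylinder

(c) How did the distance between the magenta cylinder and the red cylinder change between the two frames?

+0.8

The distance was about 3.2 in the first image and 4.0 in the second, so they moved 0.8 units further apart.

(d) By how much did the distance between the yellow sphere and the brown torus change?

+1.6

The distance was about 7.1 in the first image and 8.7 in the second, so they moved 1.6 units further apart.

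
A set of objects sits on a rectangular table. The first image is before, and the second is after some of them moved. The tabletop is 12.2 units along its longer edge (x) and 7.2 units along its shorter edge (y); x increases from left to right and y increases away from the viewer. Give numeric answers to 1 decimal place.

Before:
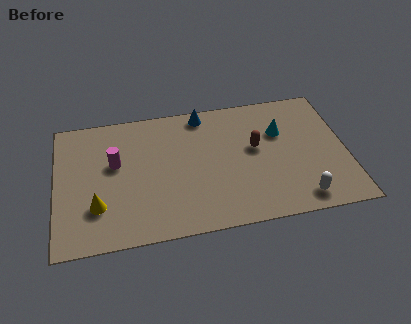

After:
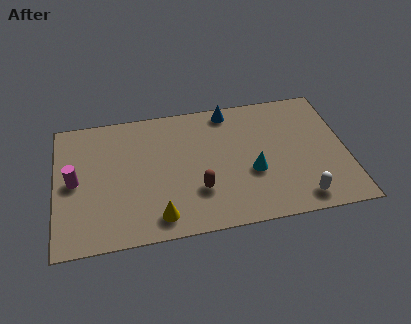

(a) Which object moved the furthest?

the brown capsule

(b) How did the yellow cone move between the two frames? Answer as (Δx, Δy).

(2.5, -1.0)

The yellow cone started near (1.7, 2.1) and ended near (4.2, 1.1).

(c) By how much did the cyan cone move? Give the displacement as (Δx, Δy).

(-1.3, -2.0)

From the two frames, the cyan cone sits at roughly (9.5, 4.8) before and (8.2, 2.8) after.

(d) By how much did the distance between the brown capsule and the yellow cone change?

-5.0

The distance was about 7.0 in the first image and 2.0 in the second, so they moved 5.0 units closer together.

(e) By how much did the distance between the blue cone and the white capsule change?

-0.6

Before: roughly 6.6 units apart; after: 6.0. That's 0.6 units closer together.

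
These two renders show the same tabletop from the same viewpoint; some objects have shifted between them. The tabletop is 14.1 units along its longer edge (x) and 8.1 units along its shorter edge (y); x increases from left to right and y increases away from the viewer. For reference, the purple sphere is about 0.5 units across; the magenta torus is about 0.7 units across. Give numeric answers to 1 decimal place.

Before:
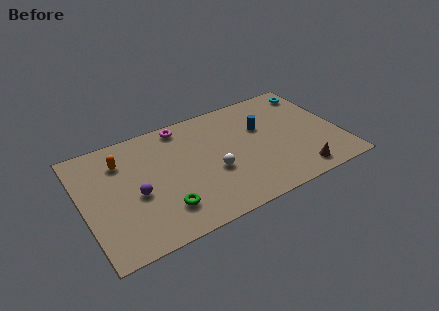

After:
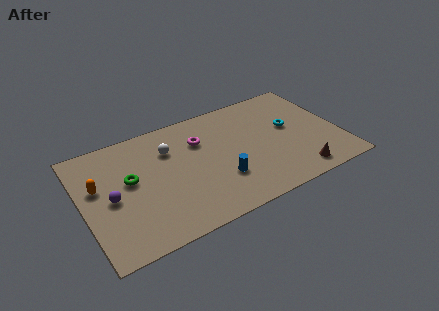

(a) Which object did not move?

the brown cone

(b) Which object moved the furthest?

the blue cylinder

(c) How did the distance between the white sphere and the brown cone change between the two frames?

+3.1

The distance was about 4.9 in the first image and 8.0 in the second, so they moved 3.1 units further apart.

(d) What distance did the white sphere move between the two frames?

3.3

The white sphere was near (7.0, 3.2) before and (4.9, 5.8) after, so it travelled √(2.1² + 2.6²) ≈ 3.3 units.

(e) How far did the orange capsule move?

1.8

The orange capsule moved from about (2.3, 6.1) to (0.9, 4.9), a distance of √(1.4² + 1.2²) ≈ 1.8.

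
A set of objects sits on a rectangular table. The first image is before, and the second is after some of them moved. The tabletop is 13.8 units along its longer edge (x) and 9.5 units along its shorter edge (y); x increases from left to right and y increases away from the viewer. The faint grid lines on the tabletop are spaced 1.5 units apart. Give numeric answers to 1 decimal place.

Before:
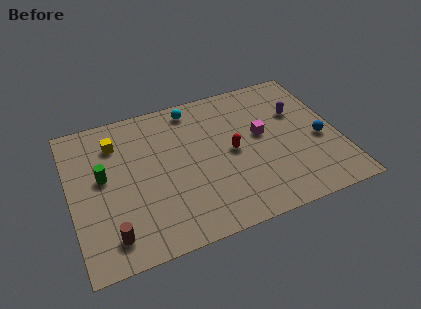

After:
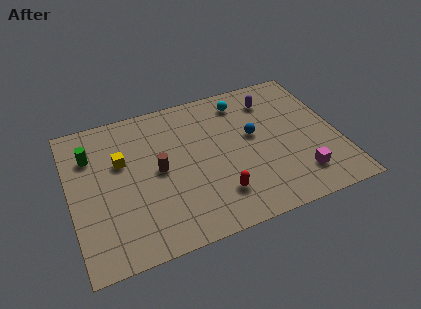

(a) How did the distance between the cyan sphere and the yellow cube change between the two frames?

+2.6

The distance was about 4.2 in the first image and 6.8 in the second, so they moved 2.6 units further apart.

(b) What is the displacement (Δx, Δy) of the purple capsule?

(-1.2, 1.3)

From the two frames, the purple capsule sits at roughly (11.9, 6.2) before and (10.7, 7.5) after.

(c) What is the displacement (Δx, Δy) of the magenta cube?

(1.6, -3.3)

From the two frames, the magenta cube sits at roughly (9.9, 5.3) before and (11.5, 2.0) after.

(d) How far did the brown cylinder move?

4.2

The brown cylinder moved from about (1.8, 1.6) to (4.5, 4.8), a distance of √(2.7² + 3.2²) ≈ 4.2.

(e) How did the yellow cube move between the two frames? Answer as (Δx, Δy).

(0.2, -1.3)

The yellow cube was at about (2.5, 7.3) and moved to about (2.7, 6.0).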